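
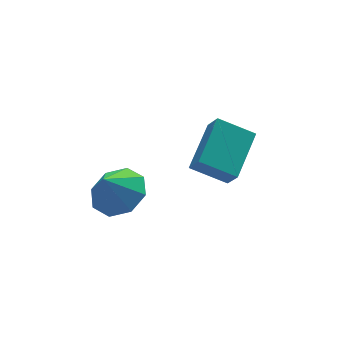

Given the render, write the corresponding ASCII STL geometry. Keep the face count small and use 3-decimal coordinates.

solid 
facet normal -0.680 -0.633 -0.370
outer loop
vertex 3.728 -2.524 -2.55
vertex 2.707 -1.782 -1.945
vertex 3.655 -1.989 -3.331
endloop
endfacet
facet normal 0.730 -0.531 -0.432
outer loop
vertex 4.933 -0.798 -2.635
vertex 3.728 -2.524 -2.55
vertex 3.655 -1.989 -3.331
endloop
endfacet
facet normal -0.680 -0.633 -0.371
outer loop
vertex 3.655 -1.989 -3.331
vertex 2.707 -1.782 -1.945
vertex 2.634 -1.246 -2.726
endloop
endfacet
facet normal -0.077 0.564 -0.822
outer loop
vertex 2.634 -1.246 -2.726
vertex 4.933 -0.798 -2.635
vertex 3.655 -1.989 -3.331
endloop
endfacet
facet normal 0.078 -0.564 0.822
outer loop
vertex 3.728 -2.524 -2.55
vertex 3.985 -0.591 -1.249
vertex 2.707 -1.782 -1.945
endloop
endfacet
facet normal 0.729 -0.530 -0.432
outer loop
vertex 5.006 -1.334 -1.854
vertex 3.728 -2.524 -2.55
vertex 4.933 -0.798 -2.635
endloop
endfacet
facet normal 0.077 -0.564 0.822
outer loop
vertex 5.006 -1.334 -1.854
vertex 3.985 -0.591 -1.249
vertex 3.728 -2.524 -2.55
endloop
endfacet
facet normal -0.729 0.530 0.432
outer loop
vertex 2.707 -1.782 -1.945
vertex 3.985 -0.591 -1.249
vertex 2.634 -1.246 -2.726
endloop
endfacet
facet normal -0.077 0.564 -0.822
outer loop
vertex 3.912 -0.056 -2.03
vertex 4.933 -0.798 -2.635
vertex 2.634 -1.246 -2.726
endloop
endfacet
facet normal -0.729 0.531 0.432
outer loop
vertex 2.634 -1.246 -2.726
vertex 3.985 -0.591 -1.249
vertex 3.912 -0.056 -2.03
endloop
endfacet
facet normal 0.680 0.633 0.371
outer loop
vertex 3.912 -0.056 -2.03
vertex 5.006 -1.334 -1.854
vertex 4.933 -0.798 -2.635
endloop
endfacet
facet normal 0.680 0.633 0.370
outer loop
vertex 3.985 -0.591 -1.249
vertex 5.006 -1.334 -1.854
vertex 3.912 -0.056 -2.03
endloop
endfacet
facet normal 0.473 0.096 -0.876
outer loop
vertex 1.137 0.249 -3.425
vertex 0.506 -0.422 -3.84
vertex 0.509 0.582 -3.728
endloop
endfacet
facet normal -0.020 0.652 0.758
outer loop
vertex 1.137 0.249 -3.425
vertex 0.509 0.582 -3.728
vertex -0.066 -0.538 -2.78
endloop
endfacet
facet normal 0.474 0.096 -0.875
outer loop
vertex 0.509 0.582 -3.728
vertex 0.506 -0.422 -3.84
vertex -0.121 0.327 -4.097
endloop
endfacet
facet normal -0.554 0.685 0.473
outer loop
vertex 0.509 0.582 -3.728
vertex -0.121 0.327 -4.097
vertex -0.066 -0.538 -2.78
endloop
endfacet
facet normal 0.474 0.096 -0.875
outer loop
vertex -0.121 0.327 -4.097
vertex 0.506 -0.422 -3.84
vertex -0.383 -0.367 -4.315
endloop
endfacet
facet normal -0.933 0.282 0.224
outer loop
vertex -0.121 0.327 -4.097
vertex -0.383 -0.367 -4.315
vertex -0.066 -0.538 -2.78
endloop
endfacet
facet normal 0.474 0.095 -0.876
outer loop
vertex -0.383 -0.367 -4.315
vertex 0.506 -0.422 -3.84
vertex -0.125 -1.093 -4.254
endloop
endfacet
facet normal -0.935 -0.319 0.157
outer loop
vertex -0.383 -0.367 -4.315
vertex -0.125 -1.093 -4.254
vertex -0.066 -0.538 -2.78
endloop
endfacet
facet normal 0.473 0.096 -0.876
outer loop
vertex -0.125 -1.093 -4.254
vertex 0.506 -0.422 -3.84
vertex 0.504 -1.426 -3.951
endloop
endfacet
facet normal -0.558 -0.769 0.312
outer loop
vertex -0.125 -1.093 -4.254
vertex 0.504 -1.426 -3.951
vertex -0.066 -0.538 -2.78
endloop
endfacet
facet normal 0.473 0.096 -0.876
outer loop
vertex 0.504 -1.426 -3.951
vertex 0.506 -0.422 -3.84
vertex 1.134 -1.171 -3.583
endloop
endfacet
facet normal -0.024 -0.802 0.597
outer loop
vertex 0.504 -1.426 -3.951
vertex 1.134 -1.171 -3.583
vertex -0.066 -0.538 -2.78
endloop
endfacet
facet normal 0.473 0.096 -0.876
outer loop
vertex 1.134 -1.171 -3.583
vertex 0.506 -0.422 -3.84
vertex 1.396 -0.477 -3.365
endloop
endfacet
facet normal 0.355 -0.399 0.845
outer loop
vertex 1.134 -1.171 -3.583
vertex 1.396 -0.477 -3.365
vertex -0.066 -0.538 -2.78
endloop
endfacet
facet normal 0.473 0.096 -0.876
outer loop
vertex 1.396 -0.477 -3.365
vertex 0.506 -0.422 -3.84
vertex 1.137 0.249 -3.425
endloop
endfacet
facet normal 0.357 0.203 0.912
outer loop
vertex 1.396 -0.477 -3.365
vertex 1.137 0.249 -3.425
vertex -0.066 -0.538 -2.78
endloop
endfacet

endsolid


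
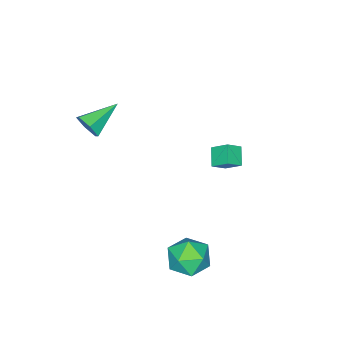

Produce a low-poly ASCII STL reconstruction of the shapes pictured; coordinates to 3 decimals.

solid 
facet normal 0.909 -0.203 -0.365
outer loop
vertex 4.147 -2.307 2.964
vertex 3.864 -2.718 2.488
vertex 3.959 -2.048 2.352
endloop
endfacet
facet normal -0.010 0.920 0.392
outer loop
vertex 4.147 -2.307 2.964
vertex 3.959 -2.048 2.352
vertex 2.356 -2.382 3.092
endloop
endfacet
facet normal 0.909 -0.203 -0.363
outer loop
vertex 3.959 -2.048 2.352
vertex 3.864 -2.718 2.488
vertex 3.677 -2.46 1.876
endloop
endfacet
facet normal -0.381 0.799 -0.465
outer loop
vertex 3.959 -2.048 2.352
vertex 3.677 -2.46 1.876
vertex 2.356 -2.382 3.092
endloop
endfacet
facet normal 0.910 -0.202 -0.363
outer loop
vertex 3.677 -2.46 1.876
vertex 3.864 -2.718 2.488
vertex 3.582 -3.13 2.011
endloop
endfacet
facet normal -0.678 -0.052 -0.733
outer loop
vertex 3.677 -2.46 1.876
vertex 3.582 -3.13 2.011
vertex 2.356 -2.382 3.092
endloop
endfacet
facet normal 0.910 -0.202 -0.363
outer loop
vertex 3.582 -3.13 2.011
vertex 3.864 -2.718 2.488
vertex 3.769 -3.388 2.623
endloop
endfacet
facet normal -0.605 -0.783 -0.145
outer loop
vertex 3.582 -3.13 2.011
vertex 3.769 -3.388 2.623
vertex 2.356 -2.382 3.092
endloop
endfacet
facet normal 0.909 -0.202 -0.365
outer loop
vertex 3.769 -3.388 2.623
vertex 3.864 -2.718 2.488
vertex 4.052 -2.976 3.099
endloop
endfacet
facet normal -0.235 -0.662 0.712
outer loop
vertex 3.769 -3.388 2.623
vertex 4.052 -2.976 3.099
vertex 2.356 -2.382 3.092
endloop
endfacet
facet normal 0.909 -0.203 -0.365
outer loop
vertex 4.052 -2.976 3.099
vertex 3.864 -2.718 2.488
vertex 4.147 -2.307 2.964
endloop
endfacet
facet normal 0.062 0.189 0.980
outer loop
vertex 4.052 -2.976 3.099
vertex 4.147 -2.307 2.964
vertex 2.356 -2.382 3.092
endloop
endfacet
facet normal -0.644 -0.533 0.549
outer loop
vertex -1.039 0.686 -0.399
vertex -1.651 0.952 -0.858
vertex -0.92 -0.078 -1.001
endloop
endfacet
facet normal 0.755 -0.329 0.567
outer loop
vertex -0.309 0.428 -1.522
vertex -1.039 0.686 -0.399
vertex -0.92 -0.078 -1.001
endloop
endfacet
facet normal -0.644 -0.533 0.549
outer loop
vertex -0.92 -0.078 -1.001
vertex -1.651 0.952 -0.858
vertex -1.532 0.188 -1.46
endloop
endfacet
facet normal 0.122 -0.780 -0.614
outer loop
vertex -1.532 0.188 -1.46
vertex -0.309 0.428 -1.522
vertex -0.92 -0.078 -1.001
endloop
endfacet
facet normal -0.122 0.780 0.614
outer loop
vertex -1.039 0.686 -0.399
vertex -1.04 1.458 -1.379
vertex -1.651 0.952 -0.858
endloop
endfacet
facet normal 0.755 -0.329 0.567
outer loop
vertex -0.428 1.192 -0.92
vertex -1.039 0.686 -0.399
vertex -0.309 0.428 -1.522
endloop
endfacet
facet normal -0.122 0.780 0.614
outer loop
vertex -0.428 1.192 -0.92
vertex -1.04 1.458 -1.379
vertex -1.039 0.686 -0.399
endloop
endfacet
facet normal -0.755 0.329 -0.567
outer loop
vertex -1.651 0.952 -0.858
vertex -1.04 1.458 -1.379
vertex -1.532 0.188 -1.46
endloop
endfacet
facet normal 0.122 -0.780 -0.614
outer loop
vertex -0.921 0.694 -1.981
vertex -0.309 0.428 -1.522
vertex -1.532 0.188 -1.46
endloop
endfacet
facet normal -0.755 0.329 -0.567
outer loop
vertex -1.532 0.188 -1.46
vertex -1.04 1.458 -1.379
vertex -0.921 0.694 -1.981
endloop
endfacet
facet normal 0.644 0.533 -0.549
outer loop
vertex -0.921 0.694 -1.981
vertex -0.428 1.192 -0.92
vertex -0.309 0.428 -1.522
endloop
endfacet
facet normal 0.644 0.533 -0.549
outer loop
vertex -1.04 1.458 -1.379
vertex -0.428 1.192 -0.92
vertex -0.921 0.694 -1.981
endloop
endfacet
facet normal -0.344 0.464 0.817
outer loop
vertex 4.0 3.395 -2.325
vertex 3.109 2.935 -2.439
vertex 3.835 2.501 -1.887
endloop
endfacet
facet normal 0.360 0.356 0.862
outer loop
vertex 4.0 3.395 -2.325
vertex 3.835 2.501 -1.887
vertex 4.72 2.688 -2.334
endloop
endfacet
facet normal 0.669 0.678 0.305
outer loop
vertex 4.0 3.395 -2.325
vertex 4.72 2.688 -2.334
vertex 4.542 3.237 -3.162
endloop
endfacet
facet normal 0.157 0.984 -0.084
outer loop
vertex 4.0 3.395 -2.325
vertex 4.542 3.237 -3.162
vertex 3.546 3.39 -3.227
endloop
endfacet
facet normal -0.470 0.852 0.232
outer loop
vertex 4.0 3.395 -2.325
vertex 3.546 3.39 -3.227
vertex 3.109 2.935 -2.439
endloop
endfacet
facet normal 0.480 -0.345 0.806
outer loop
vertex 4.72 2.688 -2.334
vertex 3.835 2.501 -1.887
vertex 4.274 1.79 -2.453
endloop
endfacet
facet normal -0.659 -0.171 0.733
outer loop
vertex 3.835 2.501 -1.887
vertex 3.109 2.935 -2.439
vertex 3.278 1.943 -2.518
endloop
endfacet
facet normal -0.863 0.457 -0.215
outer loop
vertex 3.109 2.935 -2.439
vertex 3.546 3.39 -3.227
vertex 3.1 2.492 -3.346
endloop
endfacet
facet normal 0.150 0.671 -0.726
outer loop
vertex 3.546 3.39 -3.227
vertex 4.542 3.237 -3.162
vertex 3.985 2.679 -3.793
endloop
endfacet
facet normal 0.980 0.175 -0.095
outer loop
vertex 4.542 3.237 -3.162
vertex 4.72 2.688 -2.334
vertex 4.711 2.245 -3.241
endloop
endfacet
facet normal -0.157 -0.984 0.084
outer loop
vertex 3.82 1.785 -3.355
vertex 4.274 1.79 -2.453
vertex 3.278 1.943 -2.518
endloop
endfacet
facet normal -0.669 -0.678 -0.305
outer loop
vertex 3.82 1.785 -3.355
vertex 3.278 1.943 -2.518
vertex 3.1 2.492 -3.346
endloop
endfacet
facet normal -0.360 -0.356 -0.862
outer loop
vertex 3.82 1.785 -3.355
vertex 3.1 2.492 -3.346
vertex 3.985 2.679 -3.793
endloop
endfacet
facet normal 0.344 -0.464 -0.817
outer loop
vertex 3.82 1.785 -3.355
vertex 3.985 2.679 -3.793
vertex 4.711 2.245 -3.241
endloop
endfacet
facet normal 0.470 -0.852 -0.232
outer loop
vertex 3.82 1.785 -3.355
vertex 4.711 2.245 -3.241
vertex 4.274 1.79 -2.453
endloop
endfacet
facet normal -0.150 -0.671 0.726
outer loop
vertex 3.278 1.943 -2.518
vertex 4.274 1.79 -2.453
vertex 3.835 2.501 -1.887
endloop
endfacet
facet normal -0.980 -0.175 0.095
outer loop
vertex 3.1 2.492 -3.346
vertex 3.278 1.943 -2.518
vertex 3.109 2.935 -2.439
endloop
endfacet
facet normal -0.480 0.345 -0.806
outer loop
vertex 3.985 2.679 -3.793
vertex 3.1 2.492 -3.346
vertex 3.546 3.39 -3.227
endloop
endfacet
facet normal 0.659 0.171 -0.733
outer loop
vertex 4.711 2.245 -3.241
vertex 3.985 2.679 -3.793
vertex 4.542 3.237 -3.162
endloop
endfacet
facet normal 0.863 -0.457 0.215
outer loop
vertex 4.274 1.79 -2.453
vertex 4.711 2.245 -3.241
vertex 4.72 2.688 -2.334
endloop
endfacet

endsolid


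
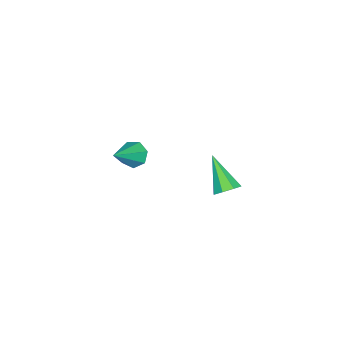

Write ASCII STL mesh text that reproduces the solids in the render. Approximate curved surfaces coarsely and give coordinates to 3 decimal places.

solid 
facet normal 0.426 0.596 -0.680
outer loop
vertex 3.329 4.284 -0.693
vertex 2.838 4.262 -1.02
vertex 3.036 4.612 -0.589
endloop
endfacet
facet normal 0.468 0.141 0.873
outer loop
vertex 3.329 4.284 -0.693
vertex 3.036 4.612 -0.589
vertex 2.122 3.258 0.12
endloop
endfacet
facet normal 0.424 0.598 -0.680
outer loop
vertex 3.036 4.612 -0.589
vertex 2.838 4.262 -1.02
vertex 2.627 4.734 -0.737
endloop
endfacet
facet normal -0.143 0.533 0.834
outer loop
vertex 3.036 4.612 -0.589
vertex 2.627 4.734 -0.737
vertex 2.122 3.258 0.12
endloop
endfacet
facet normal 0.428 0.598 -0.678
outer loop
vertex 2.627 4.734 -0.737
vertex 2.838 4.262 -1.02
vertex 2.343 4.58 -1.052
endloop
endfacet
facet normal -0.749 0.505 0.428
outer loop
vertex 2.627 4.734 -0.737
vertex 2.343 4.58 -1.052
vertex 2.122 3.258 0.12
endloop
endfacet
facet normal 0.427 0.596 -0.680
outer loop
vertex 2.343 4.58 -1.052
vertex 2.838 4.262 -1.02
vertex 2.348 4.239 -1.348
endloop
endfacet
facet normal -0.992 0.075 -0.103
outer loop
vertex 2.343 4.58 -1.052
vertex 2.348 4.239 -1.348
vertex 2.122 3.258 0.12
endloop
endfacet
facet normal 0.427 0.597 -0.679
outer loop
vertex 2.348 4.239 -1.348
vertex 2.838 4.262 -1.02
vertex 2.641 3.911 -1.452
endloop
endfacet
facet normal -0.731 -0.510 -0.453
outer loop
vertex 2.348 4.239 -1.348
vertex 2.641 3.911 -1.452
vertex 2.122 3.258 0.12
endloop
endfacet
facet normal 0.424 0.598 -0.680
outer loop
vertex 2.641 3.911 -1.452
vertex 2.838 4.262 -1.02
vertex 3.05 3.789 -1.304
endloop
endfacet
facet normal -0.119 -0.902 -0.414
outer loop
vertex 2.641 3.911 -1.452
vertex 3.05 3.789 -1.304
vertex 2.122 3.258 0.12
endloop
endfacet
facet normal 0.427 0.598 -0.678
outer loop
vertex 3.05 3.789 -1.304
vertex 2.838 4.262 -1.02
vertex 3.334 3.943 -0.989
endloop
endfacet
facet normal 0.485 -0.874 -0.010
outer loop
vertex 3.05 3.789 -1.304
vertex 3.334 3.943 -0.989
vertex 2.122 3.258 0.12
endloop
endfacet
facet normal 0.426 0.597 -0.680
outer loop
vertex 3.334 3.943 -0.989
vertex 2.838 4.262 -1.02
vertex 3.329 4.284 -0.693
endloop
endfacet
facet normal 0.729 -0.443 0.523
outer loop
vertex 3.334 3.943 -0.989
vertex 3.329 4.284 -0.693
vertex 2.122 3.258 0.12
endloop
endfacet
facet normal -0.807 0.086 -0.584
outer loop
vertex 0.584 -1.51 -3.631
vertex 0.288 -1.144 -3.168
vertex 0.671 -0.946 -3.668
endloop
endfacet
facet normal 0.801 -0.161 -0.577
outer loop
vertex 0.584 -1.51 -3.631
vertex 0.671 -0.946 -3.668
vertex 1.692 -1.296 -2.152
endloop
endfacet
facet normal -0.807 0.087 -0.584
outer loop
vertex 0.671 -0.946 -3.668
vertex 0.288 -1.144 -3.168
vertex 0.47 -0.53 -3.328
endloop
endfacet
facet normal 0.711 0.618 -0.336
outer loop
vertex 0.671 -0.946 -3.668
vertex 0.47 -0.53 -3.328
vertex 1.692 -1.296 -2.152
endloop
endfacet
facet normal -0.807 0.087 -0.584
outer loop
vertex 0.47 -0.53 -3.328
vertex 0.288 -1.144 -3.168
vertex 0.132 -0.578 -2.868
endloop
endfacet
facet normal 0.281 0.911 0.302
outer loop
vertex 0.47 -0.53 -3.328
vertex 0.132 -0.578 -2.868
vertex 1.692 -1.296 -2.152
endloop
endfacet
facet normal -0.806 0.088 -0.585
outer loop
vertex 0.132 -0.578 -2.868
vertex 0.288 -1.144 -3.168
vertex -0.089 -1.052 -2.635
endloop
endfacet
facet normal -0.163 0.496 0.853
outer loop
vertex 0.132 -0.578 -2.868
vertex -0.089 -1.052 -2.635
vertex 1.692 -1.296 -2.152
endloop
endfacet
facet normal -0.806 0.086 -0.585
outer loop
vertex -0.089 -1.052 -2.635
vertex 0.288 -1.144 -3.168
vertex -0.025 -1.596 -2.803
endloop
endfacet
facet normal -0.288 -0.313 0.905
outer loop
vertex -0.089 -1.052 -2.635
vertex -0.025 -1.596 -2.803
vertex 1.692 -1.296 -2.152
endloop
endfacet
facet normal -0.807 0.087 -0.584
outer loop
vertex -0.025 -1.596 -2.803
vertex 0.288 -1.144 -3.168
vertex 0.274 -1.8 -3.246
endloop
endfacet
facet normal 0.000 -0.908 0.418
outer loop
vertex -0.025 -1.596 -2.803
vertex 0.274 -1.8 -3.246
vertex 1.692 -1.296 -2.152
endloop
endfacet
facet normal -0.807 0.087 -0.584
outer loop
vertex 0.274 -1.8 -3.246
vertex 0.288 -1.144 -3.168
vertex 0.584 -1.51 -3.631
endloop
endfacet
facet normal 0.485 -0.840 -0.242
outer loop
vertex 0.274 -1.8 -3.246
vertex 0.584 -1.51 -3.631
vertex 1.692 -1.296 -2.152
endloop
endfacet

endsolid


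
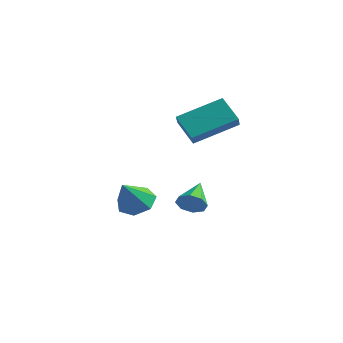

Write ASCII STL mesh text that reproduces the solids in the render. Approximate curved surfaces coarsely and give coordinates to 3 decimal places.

solid 
facet normal 0.409 -0.785 -0.465
outer loop
vertex 3.367 3.119 -1.243
vertex 2.832 3.078 -1.644
vertex 3.42 3.399 -1.669
endloop
endfacet
facet normal 0.679 0.572 0.460
outer loop
vertex 3.367 3.119 -1.243
vertex 3.42 3.399 -1.669
vertex 2.228 4.242 -0.956
endloop
endfacet
facet normal 0.409 -0.785 -0.465
outer loop
vertex 3.42 3.399 -1.669
vertex 2.832 3.078 -1.644
vertex 3.128 3.491 -2.081
endloop
endfacet
facet normal 0.501 0.849 -0.166
outer loop
vertex 3.42 3.399 -1.669
vertex 3.128 3.491 -2.081
vertex 2.228 4.242 -0.956
endloop
endfacet
facet normal 0.409 -0.785 -0.465
outer loop
vertex 3.128 3.491 -2.081
vertex 2.832 3.078 -1.644
vertex 2.663 3.341 -2.237
endloop
endfacet
facet normal -0.063 0.806 -0.588
outer loop
vertex 3.128 3.491 -2.081
vertex 2.663 3.341 -2.237
vertex 2.228 4.242 -0.956
endloop
endfacet
facet normal 0.407 -0.786 -0.465
outer loop
vertex 2.663 3.341 -2.237
vertex 2.832 3.078 -1.644
vertex 2.297 3.038 -2.045
endloop
endfacet
facet normal -0.682 0.469 -0.561
outer loop
vertex 2.663 3.341 -2.237
vertex 2.297 3.038 -2.045
vertex 2.228 4.242 -0.956
endloop
endfacet
facet normal 0.407 -0.786 -0.465
outer loop
vertex 2.297 3.038 -2.045
vertex 2.832 3.078 -1.644
vertex 2.244 2.758 -1.618
endloop
endfacet
facet normal -0.994 0.034 -0.101
outer loop
vertex 2.297 3.038 -2.045
vertex 2.244 2.758 -1.618
vertex 2.228 4.242 -0.956
endloop
endfacet
facet normal 0.407 -0.786 -0.465
outer loop
vertex 2.244 2.758 -1.618
vertex 2.832 3.078 -1.644
vertex 2.536 2.666 -1.207
endloop
endfacet
facet normal -0.816 -0.243 0.525
outer loop
vertex 2.244 2.758 -1.618
vertex 2.536 2.666 -1.207
vertex 2.228 4.242 -0.956
endloop
endfacet
facet normal 0.409 -0.786 -0.464
outer loop
vertex 2.536 2.666 -1.207
vertex 2.832 3.078 -1.644
vertex 3.001 2.816 -1.051
endloop
endfacet
facet normal -0.253 -0.200 0.947
outer loop
vertex 2.536 2.666 -1.207
vertex 3.001 2.816 -1.051
vertex 2.228 4.242 -0.956
endloop
endfacet
facet normal 0.408 -0.787 -0.464
outer loop
vertex 3.001 2.816 -1.051
vertex 2.832 3.078 -1.644
vertex 3.367 3.119 -1.243
endloop
endfacet
facet normal 0.368 0.138 0.920
outer loop
vertex 3.001 2.816 -1.051
vertex 3.367 3.119 -1.243
vertex 2.228 4.242 -0.956
endloop
endfacet
facet normal -0.131 0.621 -0.773
outer loop
vertex 3.683 -0.969 -0.894
vertex 3.291 -0.442 -0.404
vertex 4.092 -0.483 -0.573
endloop
endfacet
facet normal 0.783 -0.619 -0.061
outer loop
vertex 3.683 -0.969 -0.894
vertex 4.092 -0.483 -0.573
vertex 3.489 -1.378 0.764
endloop
endfacet
facet normal -0.131 0.620 -0.773
outer loop
vertex 4.092 -0.483 -0.573
vertex 3.291 -0.442 -0.404
vertex 3.897 0.034 -0.125
endloop
endfacet
facet normal 0.914 -0.008 0.407
outer loop
vertex 4.092 -0.483 -0.573
vertex 3.897 0.034 -0.125
vertex 3.489 -1.378 0.764
endloop
endfacet
facet normal -0.131 0.620 -0.773
outer loop
vertex 3.897 0.034 -0.125
vertex 3.291 -0.442 -0.404
vertex 3.246 0.193 0.113
endloop
endfacet
facet normal 0.399 0.403 0.823
outer loop
vertex 3.897 0.034 -0.125
vertex 3.246 0.193 0.113
vertex 3.489 -1.378 0.764
endloop
endfacet
facet normal -0.131 0.620 -0.773
outer loop
vertex 3.246 0.193 0.113
vertex 3.291 -0.442 -0.404
vertex 2.628 -0.126 -0.038
endloop
endfacet
facet normal -0.372 0.306 0.876
outer loop
vertex 3.246 0.193 0.113
vertex 2.628 -0.126 -0.038
vertex 3.489 -1.378 0.764
endloop
endfacet
facet normal -0.131 0.620 -0.773
outer loop
vertex 2.628 -0.126 -0.038
vertex 3.291 -0.442 -0.404
vertex 2.51 -0.683 -0.465
endloop
endfacet
facet normal -0.820 -0.228 0.524
outer loop
vertex 2.628 -0.126 -0.038
vertex 2.51 -0.683 -0.465
vertex 3.489 -1.378 0.764
endloop
endfacet
facet normal -0.131 0.619 -0.774
outer loop
vertex 2.51 -0.683 -0.465
vertex 3.291 -0.442 -0.404
vertex 2.979 -1.059 -0.845
endloop
endfacet
facet normal -0.608 -0.793 0.035
outer loop
vertex 2.51 -0.683 -0.465
vertex 2.979 -1.059 -0.845
vertex 3.489 -1.378 0.764
endloop
endfacet
facet normal -0.133 0.620 -0.773
outer loop
vertex 2.979 -1.059 -0.845
vertex 3.291 -0.442 -0.404
vertex 3.683 -0.969 -0.894
endloop
endfacet
facet normal 0.108 -0.968 -0.226
outer loop
vertex 2.979 -1.059 -0.845
vertex 3.683 -0.969 -0.894
vertex 3.489 -1.378 0.764
endloop
endfacet
facet normal -0.731 0.083 0.677
outer loop
vertex 3.012 2.008 3.37
vertex 3.984 3.612 4.221
vertex 2.593 2.536 2.853
endloop
endfacet
facet normal -0.472 -0.779 -0.413
outer loop
vertex 3.536 2.428 1.979
vertex 3.012 2.008 3.37
vertex 2.593 2.536 2.853
endloop
endfacet
facet normal -0.731 0.084 0.677
outer loop
vertex 2.593 2.536 2.853
vertex 3.984 3.612 4.221
vertex 3.565 4.14 3.703
endloop
endfacet
facet normal -0.493 0.621 -0.609
outer loop
vertex 3.565 4.14 3.703
vertex 3.536 2.428 1.979
vertex 2.593 2.536 2.853
endloop
endfacet
facet normal 0.493 -0.622 0.609
outer loop
vertex 3.012 2.008 3.37
vertex 4.927 3.504 3.347
vertex 3.984 3.612 4.221
endloop
endfacet
facet normal -0.471 -0.779 -0.413
outer loop
vertex 3.955 1.9 2.497
vertex 3.012 2.008 3.37
vertex 3.536 2.428 1.979
endloop
endfacet
facet normal 0.493 -0.621 0.609
outer loop
vertex 3.955 1.9 2.497
vertex 4.927 3.504 3.347
vertex 3.012 2.008 3.37
endloop
endfacet
facet normal 0.472 0.779 0.413
outer loop
vertex 3.984 3.612 4.221
vertex 4.927 3.504 3.347
vertex 3.565 4.14 3.703
endloop
endfacet
facet normal -0.493 0.622 -0.609
outer loop
vertex 4.508 4.032 2.83
vertex 3.536 2.428 1.979
vertex 3.565 4.14 3.703
endloop
endfacet
facet normal 0.472 0.779 0.413
outer loop
vertex 3.565 4.14 3.703
vertex 4.927 3.504 3.347
vertex 4.508 4.032 2.83
endloop
endfacet
facet normal 0.731 -0.084 -0.677
outer loop
vertex 4.508 4.032 2.83
vertex 3.955 1.9 2.497
vertex 3.536 2.428 1.979
endloop
endfacet
facet normal 0.731 -0.084 -0.678
outer loop
vertex 4.927 3.504 3.347
vertex 3.955 1.9 2.497
vertex 4.508 4.032 2.83
endloop
endfacet

endsolid


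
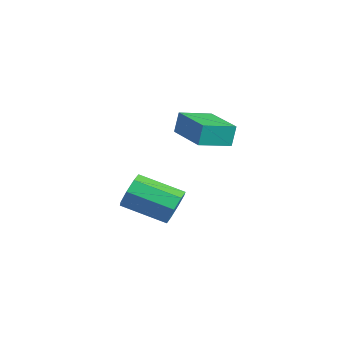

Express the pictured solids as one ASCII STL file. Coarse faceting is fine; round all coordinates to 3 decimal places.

solid 
facet normal 0.593 0.719 -0.363
outer loop
vertex 2.309 -1.65 -0.616
vertex 1.901 -1.661 -1.304
vertex 1.837 -1.26 -0.615
endloop
endfacet
facet normal 0.233 0.280 0.931
outer loop
vertex 2.309 -1.65 -0.616
vertex 1.837 -1.26 -0.615
vertex 1.188 -3.007 0.072
endloop
endfacet
facet normal 0.233 0.280 0.931
outer loop
vertex 1.188 -3.007 0.072
vertex 1.837 -1.26 -0.615
vertex 0.716 -2.617 0.073
endloop
endfacet
facet normal -0.593 -0.718 0.365
outer loop
vertex 1.188 -3.007 0.072
vertex 0.716 -2.617 0.073
vertex 0.779 -3.019 -0.616
endloop
endfacet
facet normal 0.594 0.718 -0.363
outer loop
vertex 1.837 -1.26 -0.615
vertex 1.901 -1.661 -1.304
vertex 1.403 -1.105 -1.018
endloop
endfacet
facet normal -0.381 0.649 0.659
outer loop
vertex 1.837 -1.26 -0.615
vertex 1.403 -1.105 -1.018
vertex 0.716 -2.617 0.073
endloop
endfacet
facet normal -0.380 0.649 0.660
outer loop
vertex 0.716 -2.617 0.073
vertex 1.403 -1.105 -1.018
vertex 0.281 -2.462 -0.33
endloop
endfacet
facet normal -0.593 -0.718 0.364
outer loop
vertex 0.716 -2.617 0.073
vertex 0.281 -2.462 -0.33
vertex 0.779 -3.019 -0.616
endloop
endfacet
facet normal 0.593 0.718 -0.364
outer loop
vertex 1.403 -1.105 -1.018
vertex 1.901 -1.661 -1.304
vertex 1.26 -1.276 -1.588
endloop
endfacet
facet normal -0.770 0.638 0.002
outer loop
vertex 1.403 -1.105 -1.018
vertex 1.26 -1.276 -1.588
vertex 0.281 -2.462 -0.33
endloop
endfacet
facet normal -0.771 0.637 0.001
outer loop
vertex 0.281 -2.462 -0.33
vertex 1.26 -1.276 -1.588
vertex 0.139 -2.633 -0.9
endloop
endfacet
facet normal -0.594 -0.718 0.363
outer loop
vertex 0.281 -2.462 -0.33
vertex 0.139 -2.633 -0.9
vertex 0.779 -3.019 -0.616
endloop
endfacet
facet normal 0.593 0.718 -0.365
outer loop
vertex 1.26 -1.276 -1.588
vertex 1.901 -1.661 -1.304
vertex 1.492 -1.673 -1.992
endloop
endfacet
facet normal -0.710 0.254 -0.657
outer loop
vertex 1.26 -1.276 -1.588
vertex 1.492 -1.673 -1.992
vertex 0.139 -2.633 -0.9
endloop
endfacet
facet normal -0.710 0.254 -0.657
outer loop
vertex 0.139 -2.633 -0.9
vertex 1.492 -1.673 -1.992
vertex 0.371 -3.03 -1.304
endloop
endfacet
facet normal -0.594 -0.717 0.364
outer loop
vertex 0.139 -2.633 -0.9
vertex 0.371 -3.03 -1.304
vertex 0.779 -3.019 -0.616
endloop
endfacet
facet normal 0.593 0.718 -0.365
outer loop
vertex 1.492 -1.673 -1.992
vertex 1.901 -1.661 -1.304
vertex 1.964 -2.063 -1.993
endloop
endfacet
facet normal -0.233 -0.280 -0.931
outer loop
vertex 1.492 -1.673 -1.992
vertex 1.964 -2.063 -1.993
vertex 0.371 -3.03 -1.304
endloop
endfacet
facet normal -0.233 -0.280 -0.931
outer loop
vertex 0.371 -3.03 -1.304
vertex 1.964 -2.063 -1.993
vertex 0.843 -3.42 -1.305
endloop
endfacet
facet normal -0.593 -0.719 0.363
outer loop
vertex 0.371 -3.03 -1.304
vertex 0.843 -3.42 -1.305
vertex 0.779 -3.019 -0.616
endloop
endfacet
facet normal 0.593 0.718 -0.364
outer loop
vertex 1.964 -2.063 -1.993
vertex 1.901 -1.661 -1.304
vertex 2.399 -2.218 -1.59
endloop
endfacet
facet normal 0.380 -0.648 -0.660
outer loop
vertex 1.964 -2.063 -1.993
vertex 2.399 -2.218 -1.59
vertex 0.843 -3.42 -1.305
endloop
endfacet
facet normal 0.380 -0.649 -0.659
outer loop
vertex 0.843 -3.42 -1.305
vertex 2.399 -2.218 -1.59
vertex 1.277 -3.575 -0.902
endloop
endfacet
facet normal -0.594 -0.718 0.363
outer loop
vertex 0.843 -3.42 -1.305
vertex 1.277 -3.575 -0.902
vertex 0.779 -3.019 -0.616
endloop
endfacet
facet normal 0.594 0.718 -0.363
outer loop
vertex 2.399 -2.218 -1.59
vertex 1.901 -1.661 -1.304
vertex 2.541 -2.047 -1.02
endloop
endfacet
facet normal 0.771 -0.637 -0.001
outer loop
vertex 2.399 -2.218 -1.59
vertex 2.541 -2.047 -1.02
vertex 1.277 -3.575 -0.902
endloop
endfacet
facet normal 0.770 -0.637 -0.002
outer loop
vertex 1.277 -3.575 -0.902
vertex 2.541 -2.047 -1.02
vertex 1.42 -3.404 -0.332
endloop
endfacet
facet normal -0.593 -0.718 0.364
outer loop
vertex 1.277 -3.575 -0.902
vertex 1.42 -3.404 -0.332
vertex 0.779 -3.019 -0.616
endloop
endfacet
facet normal 0.594 0.717 -0.364
outer loop
vertex 2.541 -2.047 -1.02
vertex 1.901 -1.661 -1.304
vertex 2.309 -1.65 -0.616
endloop
endfacet
facet normal 0.710 -0.254 0.657
outer loop
vertex 2.541 -2.047 -1.02
vertex 2.309 -1.65 -0.616
vertex 1.42 -3.404 -0.332
endloop
endfacet
facet normal 0.710 -0.254 0.657
outer loop
vertex 1.42 -3.404 -0.332
vertex 2.309 -1.65 -0.616
vertex 1.188 -3.007 0.072
endloop
endfacet
facet normal -0.593 -0.718 0.365
outer loop
vertex 1.42 -3.404 -0.332
vertex 1.188 -3.007 0.072
vertex 0.779 -3.019 -0.616
endloop
endfacet
facet normal -0.998 -0.029 -0.052
outer loop
vertex -3.735 1.084 0.766
vertex -3.759 2.525 0.429
vertex -3.677 0.855 -0.216
endloop
endfacet
facet normal 0.017 -0.974 0.228
outer loop
vertex -1.621 0.915 -0.109
vertex -3.735 1.084 0.766
vertex -3.677 0.855 -0.216
endloop
endfacet
facet normal -0.998 -0.029 -0.052
outer loop
vertex -3.677 0.855 -0.216
vertex -3.759 2.525 0.429
vertex -3.701 2.296 -0.553
endloop
endfacet
facet normal 0.057 -0.226 -0.972
outer loop
vertex -3.701 2.296 -0.553
vertex -1.621 0.915 -0.109
vertex -3.677 0.855 -0.216
endloop
endfacet
facet normal -0.057 0.226 0.972
outer loop
vertex -3.735 1.084 0.766
vertex -1.703 2.585 0.536
vertex -3.759 2.525 0.429
endloop
endfacet
facet normal 0.017 -0.974 0.228
outer loop
vertex -1.679 1.144 0.873
vertex -3.735 1.084 0.766
vertex -1.621 0.915 -0.109
endloop
endfacet
facet normal -0.057 0.226 0.972
outer loop
vertex -1.679 1.144 0.873
vertex -1.703 2.585 0.536
vertex -3.735 1.084 0.766
endloop
endfacet
facet normal -0.017 0.974 -0.228
outer loop
vertex -3.759 2.525 0.429
vertex -1.703 2.585 0.536
vertex -3.701 2.296 -0.553
endloop
endfacet
facet normal 0.057 -0.226 -0.972
outer loop
vertex -1.645 2.356 -0.446
vertex -1.621 0.915 -0.109
vertex -3.701 2.296 -0.553
endloop
endfacet
facet normal -0.017 0.974 -0.228
outer loop
vertex -3.701 2.296 -0.553
vertex -1.703 2.585 0.536
vertex -1.645 2.356 -0.446
endloop
endfacet
facet normal 0.998 0.029 0.052
outer loop
vertex -1.645 2.356 -0.446
vertex -1.679 1.144 0.873
vertex -1.621 0.915 -0.109
endloop
endfacet
facet normal 0.998 0.029 0.052
outer loop
vertex -1.703 2.585 0.536
vertex -1.679 1.144 0.873
vertex -1.645 2.356 -0.446
endloop
endfacet

endsolid


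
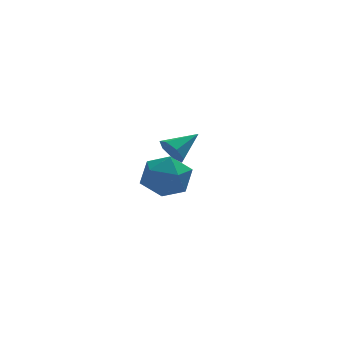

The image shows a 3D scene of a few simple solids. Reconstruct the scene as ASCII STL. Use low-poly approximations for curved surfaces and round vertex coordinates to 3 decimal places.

solid 
facet normal -0.855 -0.518 -0.032
outer loop
vertex 2.642 3.993 -0.319
vertex 3.139 3.177 -0.38
vertex 2.895 3.526 0.477
endloop
endfacet
facet normal -0.935 0.081 0.345
outer loop
vertex 2.642 3.993 -0.319
vertex 2.895 3.526 0.477
vertex 2.964 4.479 0.44
endloop
endfacet
facet normal -0.770 0.633 -0.079
outer loop
vertex 2.642 3.993 -0.319
vertex 2.964 4.479 0.44
vertex 3.252 4.72 -0.441
endloop
endfacet
facet normal -0.588 0.373 -0.718
outer loop
vertex 2.642 3.993 -0.319
vertex 3.252 4.72 -0.441
vertex 3.36 3.916 -0.947
endloop
endfacet
facet normal -0.640 -0.338 -0.690
outer loop
vertex 2.642 3.993 -0.319
vertex 3.36 3.916 -0.947
vertex 3.139 3.177 -0.38
endloop
endfacet
facet normal -0.466 0.068 0.882
outer loop
vertex 2.964 4.479 0.44
vertex 2.895 3.526 0.477
vertex 3.66 3.964 0.847
endloop
endfacet
facet normal -0.336 -0.902 0.272
outer loop
vertex 2.895 3.526 0.477
vertex 3.139 3.177 -0.38
vertex 3.768 3.16 0.341
endloop
endfacet
facet normal 0.011 -0.611 -0.792
outer loop
vertex 3.139 3.177 -0.38
vertex 3.36 3.916 -0.947
vertex 4.056 3.401 -0.54
endloop
endfacet
facet normal 0.096 0.539 -0.837
outer loop
vertex 3.36 3.916 -0.947
vertex 3.252 4.72 -0.441
vertex 4.125 4.354 -0.577
endloop
endfacet
facet normal -0.200 0.960 0.197
outer loop
vertex 3.252 4.72 -0.441
vertex 2.964 4.479 0.44
vertex 3.881 4.703 0.28
endloop
endfacet
facet normal 0.588 -0.373 0.718
outer loop
vertex 4.378 3.887 0.219
vertex 3.66 3.964 0.847
vertex 3.768 3.16 0.341
endloop
endfacet
facet normal 0.770 -0.633 0.079
outer loop
vertex 4.378 3.887 0.219
vertex 3.768 3.16 0.341
vertex 4.056 3.401 -0.54
endloop
endfacet
facet normal 0.935 -0.081 -0.345
outer loop
vertex 4.378 3.887 0.219
vertex 4.056 3.401 -0.54
vertex 4.125 4.354 -0.577
endloop
endfacet
facet normal 0.855 0.518 0.032
outer loop
vertex 4.378 3.887 0.219
vertex 4.125 4.354 -0.577
vertex 3.881 4.703 0.28
endloop
endfacet
facet normal 0.640 0.338 0.690
outer loop
vertex 4.378 3.887 0.219
vertex 3.881 4.703 0.28
vertex 3.66 3.964 0.847
endloop
endfacet
facet normal -0.096 -0.539 0.837
outer loop
vertex 3.768 3.16 0.341
vertex 3.66 3.964 0.847
vertex 2.895 3.526 0.477
endloop
endfacet
facet normal 0.200 -0.960 -0.197
outer loop
vertex 4.056 3.401 -0.54
vertex 3.768 3.16 0.341
vertex 3.139 3.177 -0.38
endloop
endfacet
facet normal 0.466 -0.068 -0.882
outer loop
vertex 4.125 4.354 -0.577
vertex 4.056 3.401 -0.54
vertex 3.36 3.916 -0.947
endloop
endfacet
facet normal 0.336 0.902 -0.272
outer loop
vertex 3.881 4.703 0.28
vertex 4.125 4.354 -0.577
vertex 3.252 4.72 -0.441
endloop
endfacet
facet normal -0.011 0.611 0.792
outer loop
vertex 3.66 3.964 0.847
vertex 3.881 4.703 0.28
vertex 2.964 4.479 0.44
endloop
endfacet
facet normal -0.809 -0.371 -0.457
outer loop
vertex 3.289 -0.18 2.45
vertex 2.995 -0.104 2.909
vertex 3.073 0.243 2.489
endloop
endfacet
facet normal 0.674 0.401 -0.620
outer loop
vertex 3.289 -0.18 2.45
vertex 3.073 0.243 2.489
vertex 3.885 0.304 3.411
endloop
endfacet
facet normal -0.809 -0.371 -0.456
outer loop
vertex 3.073 0.243 2.489
vertex 2.995 -0.104 2.909
vertex 2.798 0.406 2.844
endloop
endfacet
facet normal 0.223 0.940 -0.259
outer loop
vertex 3.073 0.243 2.489
vertex 2.798 0.406 2.844
vertex 3.885 0.304 3.411
endloop
endfacet
facet normal -0.810 -0.371 -0.455
outer loop
vertex 2.798 0.406 2.844
vertex 2.995 -0.104 2.909
vertex 2.672 0.185 3.248
endloop
endfacet
facet normal -0.146 0.886 0.439
outer loop
vertex 2.798 0.406 2.844
vertex 2.672 0.185 3.248
vertex 3.885 0.304 3.411
endloop
endfacet
facet normal -0.810 -0.370 -0.456
outer loop
vertex 2.672 0.185 3.248
vertex 2.995 -0.104 2.909
vertex 2.789 -0.253 3.396
endloop
endfacet
facet normal -0.155 0.279 0.948
outer loop
vertex 2.672 0.185 3.248
vertex 2.789 -0.253 3.396
vertex 3.885 0.304 3.411
endloop
endfacet
facet normal -0.809 -0.371 -0.456
outer loop
vertex 2.789 -0.253 3.396
vertex 2.995 -0.104 2.909
vertex 3.061 -0.579 3.178
endloop
endfacet
facet normal 0.202 -0.422 0.884
outer loop
vertex 2.789 -0.253 3.396
vertex 3.061 -0.579 3.178
vertex 3.885 0.304 3.411
endloop
endfacet
facet normal -0.809 -0.371 -0.456
outer loop
vertex 3.061 -0.579 3.178
vertex 2.995 -0.104 2.909
vertex 3.283 -0.546 2.757
endloop
endfacet
facet normal 0.659 -0.692 0.293
outer loop
vertex 3.061 -0.579 3.178
vertex 3.283 -0.546 2.757
vertex 3.885 0.304 3.411
endloop
endfacet
facet normal -0.809 -0.370 -0.457
outer loop
vertex 3.283 -0.546 2.757
vertex 2.995 -0.104 2.909
vertex 3.289 -0.18 2.45
endloop
endfacet
facet normal 0.868 -0.327 -0.373
outer loop
vertex 3.283 -0.546 2.757
vertex 3.289 -0.18 2.45
vertex 3.885 0.304 3.411
endloop
endfacet

endsolid


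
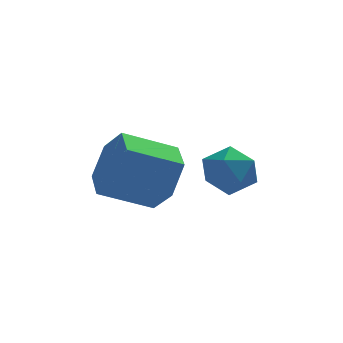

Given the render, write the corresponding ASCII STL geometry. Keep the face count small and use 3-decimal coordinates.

solid 
facet normal -0.992 -0.039 -0.124
outer loop
vertex 3.248 3.058 2.808
vertex 3.238 2.393 3.097
vertex 3.162 2.975 3.523
endloop
endfacet
facet normal -0.774 0.633 -0.020
outer loop
vertex 3.248 3.058 2.808
vertex 3.162 2.975 3.523
vertex 3.596 3.498 3.268
endloop
endfacet
facet normal -0.302 0.793 -0.530
outer loop
vertex 3.248 3.058 2.808
vertex 3.596 3.498 3.268
vertex 3.94 3.239 2.684
endloop
endfacet
facet normal -0.228 0.221 -0.948
outer loop
vertex 3.248 3.058 2.808
vertex 3.94 3.239 2.684
vertex 3.719 2.556 2.578
endloop
endfacet
facet normal -0.653 -0.293 -0.698
outer loop
vertex 3.248 3.058 2.808
vertex 3.719 2.556 2.578
vertex 3.238 2.393 3.097
endloop
endfacet
facet normal -0.438 0.661 0.610
outer loop
vertex 3.596 3.498 3.268
vertex 3.162 2.975 3.523
vertex 3.801 3.104 3.842
endloop
endfacet
facet normal -0.790 -0.426 0.441
outer loop
vertex 3.162 2.975 3.523
vertex 3.238 2.393 3.097
vertex 3.58 2.421 3.736
endloop
endfacet
facet normal -0.243 -0.838 -0.488
outer loop
vertex 3.238 2.393 3.097
vertex 3.719 2.556 2.578
vertex 3.924 2.162 3.152
endloop
endfacet
facet normal 0.448 -0.006 -0.894
outer loop
vertex 3.719 2.556 2.578
vertex 3.94 3.239 2.684
vertex 4.358 2.685 2.897
endloop
endfacet
facet normal 0.327 0.920 -0.215
outer loop
vertex 3.94 3.239 2.684
vertex 3.596 3.498 3.268
vertex 4.282 3.267 3.323
endloop
endfacet
facet normal 0.228 -0.221 0.948
outer loop
vertex 4.272 2.602 3.612
vertex 3.801 3.104 3.842
vertex 3.58 2.421 3.736
endloop
endfacet
facet normal 0.302 -0.793 0.530
outer loop
vertex 4.272 2.602 3.612
vertex 3.58 2.421 3.736
vertex 3.924 2.162 3.152
endloop
endfacet
facet normal 0.774 -0.633 0.020
outer loop
vertex 4.272 2.602 3.612
vertex 3.924 2.162 3.152
vertex 4.358 2.685 2.897
endloop
endfacet
facet normal 0.992 0.039 0.124
outer loop
vertex 4.272 2.602 3.612
vertex 4.358 2.685 2.897
vertex 4.282 3.267 3.323
endloop
endfacet
facet normal 0.653 0.293 0.698
outer loop
vertex 4.272 2.602 3.612
vertex 4.282 3.267 3.323
vertex 3.801 3.104 3.842
endloop
endfacet
facet normal -0.448 0.006 0.894
outer loop
vertex 3.58 2.421 3.736
vertex 3.801 3.104 3.842
vertex 3.162 2.975 3.523
endloop
endfacet
facet normal -0.327 -0.920 0.215
outer loop
vertex 3.924 2.162 3.152
vertex 3.58 2.421 3.736
vertex 3.238 2.393 3.097
endloop
endfacet
facet normal 0.438 -0.661 -0.610
outer loop
vertex 4.358 2.685 2.897
vertex 3.924 2.162 3.152
vertex 3.719 2.556 2.578
endloop
endfacet
facet normal 0.790 0.426 -0.441
outer loop
vertex 4.282 3.267 3.323
vertex 4.358 2.685 2.897
vertex 3.94 3.239 2.684
endloop
endfacet
facet normal 0.243 0.838 0.488
outer loop
vertex 3.801 3.104 3.842
vertex 4.282 3.267 3.323
vertex 3.596 3.498 3.268
endloop
endfacet
facet normal 0.900 0.118 -0.420
outer loop
vertex 2.66 1.822 3.929
vertex 2.301 2.322 3.3
vertex 2.598 2.693 4.04
endloop
endfacet
facet normal 0.431 -0.084 0.898
outer loop
vertex 2.66 1.822 3.929
vertex 2.598 2.693 4.04
vertex 1.419 1.659 4.509
endloop
endfacet
facet normal 0.432 -0.085 0.898
outer loop
vertex 1.419 1.659 4.509
vertex 2.598 2.693 4.04
vertex 1.357 2.529 4.621
endloop
endfacet
facet normal -0.899 -0.118 0.421
outer loop
vertex 1.419 1.659 4.509
vertex 1.357 2.529 4.621
vertex 1.059 2.158 3.88
endloop
endfacet
facet normal 0.899 0.119 -0.421
outer loop
vertex 2.598 2.693 4.04
vertex 2.301 2.322 3.3
vertex 2.238 3.192 3.412
endloop
endfacet
facet normal 0.154 0.815 0.559
outer loop
vertex 2.598 2.693 4.04
vertex 2.238 3.192 3.412
vertex 1.357 2.529 4.621
endloop
endfacet
facet normal 0.154 0.815 0.559
outer loop
vertex 1.357 2.529 4.621
vertex 2.238 3.192 3.412
vertex 0.997 3.029 3.992
endloop
endfacet
facet normal -0.899 -0.118 0.421
outer loop
vertex 1.357 2.529 4.621
vertex 0.997 3.029 3.992
vertex 1.059 2.158 3.88
endloop
endfacet
facet normal 0.900 0.119 -0.420
outer loop
vertex 2.238 3.192 3.412
vertex 2.301 2.322 3.3
vertex 1.941 2.821 2.671
endloop
endfacet
facet normal -0.277 0.899 -0.339
outer loop
vertex 2.238 3.192 3.412
vertex 1.941 2.821 2.671
vertex 0.997 3.029 3.992
endloop
endfacet
facet normal -0.277 0.899 -0.339
outer loop
vertex 0.997 3.029 3.992
vertex 1.941 2.821 2.671
vertex 0.7 2.658 3.251
endloop
endfacet
facet normal -0.900 -0.118 0.420
outer loop
vertex 0.997 3.029 3.992
vertex 0.7 2.658 3.251
vertex 1.059 2.158 3.88
endloop
endfacet
facet normal 0.899 0.118 -0.421
outer loop
vertex 1.941 2.821 2.671
vertex 2.301 2.322 3.3
vertex 2.003 1.951 2.559
endloop
endfacet
facet normal -0.431 0.085 -0.898
outer loop
vertex 1.941 2.821 2.671
vertex 2.003 1.951 2.559
vertex 0.7 2.658 3.251
endloop
endfacet
facet normal -0.432 0.084 -0.898
outer loop
vertex 0.7 2.658 3.251
vertex 2.003 1.951 2.559
vertex 0.762 1.787 3.14
endloop
endfacet
facet normal -0.900 -0.118 0.420
outer loop
vertex 0.7 2.658 3.251
vertex 0.762 1.787 3.14
vertex 1.059 2.158 3.88
endloop
endfacet
facet normal 0.899 0.118 -0.421
outer loop
vertex 2.003 1.951 2.559
vertex 2.301 2.322 3.3
vertex 2.363 1.451 3.188
endloop
endfacet
facet normal -0.154 -0.815 -0.559
outer loop
vertex 2.003 1.951 2.559
vertex 2.363 1.451 3.188
vertex 0.762 1.787 3.14
endloop
endfacet
facet normal -0.154 -0.815 -0.559
outer loop
vertex 0.762 1.787 3.14
vertex 2.363 1.451 3.188
vertex 1.122 1.288 3.768
endloop
endfacet
facet normal -0.899 -0.119 0.421
outer loop
vertex 0.762 1.787 3.14
vertex 1.122 1.288 3.768
vertex 1.059 2.158 3.88
endloop
endfacet
facet normal 0.900 0.118 -0.420
outer loop
vertex 2.363 1.451 3.188
vertex 2.301 2.322 3.3
vertex 2.66 1.822 3.929
endloop
endfacet
facet normal 0.277 -0.899 0.339
outer loop
vertex 2.363 1.451 3.188
vertex 2.66 1.822 3.929
vertex 1.122 1.288 3.768
endloop
endfacet
facet normal 0.277 -0.899 0.339
outer loop
vertex 1.122 1.288 3.768
vertex 2.66 1.822 3.929
vertex 1.419 1.659 4.509
endloop
endfacet
facet normal -0.900 -0.119 0.420
outer loop
vertex 1.122 1.288 3.768
vertex 1.419 1.659 4.509
vertex 1.059 2.158 3.88
endloop
endfacet

endsolid


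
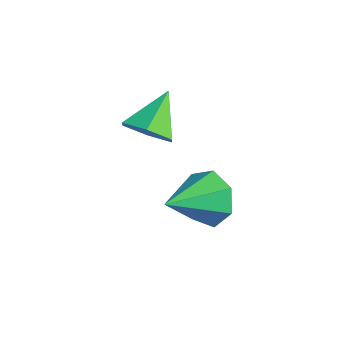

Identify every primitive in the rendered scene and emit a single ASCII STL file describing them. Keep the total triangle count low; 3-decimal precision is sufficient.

solid 
facet normal -0.280 0.881 -0.381
outer loop
vertex -1.832 0.851 -0.701
vertex -2.531 0.964 0.074
vertex -1.527 1.271 0.047
endloop
endfacet
facet normal 0.929 -0.307 -0.206
outer loop
vertex -1.832 0.851 -0.701
vertex -1.527 1.271 0.047
vertex -2.009 -0.684 0.786
endloop
endfacet
facet normal -0.280 0.881 -0.381
outer loop
vertex -1.527 1.271 0.047
vertex -2.531 0.964 0.074
vertex -1.978 1.46 0.816
endloop
endfacet
facet normal 0.860 -0.020 0.509
outer loop
vertex -1.527 1.271 0.047
vertex -1.978 1.46 0.816
vertex -2.009 -0.684 0.786
endloop
endfacet
facet normal -0.279 0.881 -0.381
outer loop
vertex -1.978 1.46 0.816
vertex -2.531 0.964 0.074
vertex -2.845 1.276 1.026
endloop
endfacet
facet normal 0.239 -0.017 0.971
outer loop
vertex -1.978 1.46 0.816
vertex -2.845 1.276 1.026
vertex -2.009 -0.684 0.786
endloop
endfacet
facet normal -0.279 0.881 -0.381
outer loop
vertex -2.845 1.276 1.026
vertex -2.531 0.964 0.074
vertex -3.476 0.857 0.519
endloop
endfacet
facet normal -0.468 -0.301 0.831
outer loop
vertex -2.845 1.276 1.026
vertex -3.476 0.857 0.519
vertex -2.009 -0.684 0.786
endloop
endfacet
facet normal -0.279 0.882 -0.381
outer loop
vertex -3.476 0.857 0.519
vertex -2.531 0.964 0.074
vertex -3.395 0.519 -0.323
endloop
endfacet
facet normal -0.727 -0.658 0.194
outer loop
vertex -3.476 0.857 0.519
vertex -3.395 0.519 -0.323
vertex -2.009 -0.684 0.786
endloop
endfacet
facet normal -0.279 0.882 -0.381
outer loop
vertex -3.395 0.519 -0.323
vertex -2.531 0.964 0.074
vertex -2.664 0.516 -0.866
endloop
endfacet
facet normal -0.344 -0.819 -0.459
outer loop
vertex -3.395 0.519 -0.323
vertex -2.664 0.516 -0.866
vertex -2.009 -0.684 0.786
endloop
endfacet
facet normal -0.279 0.882 -0.381
outer loop
vertex -2.664 0.516 -0.866
vertex -2.531 0.964 0.074
vertex -1.832 0.851 -0.701
endloop
endfacet
facet normal 0.393 -0.663 -0.637
outer loop
vertex -2.664 0.516 -0.866
vertex -1.832 0.851 -0.701
vertex -2.009 -0.684 0.786
endloop
endfacet
facet normal 0.437 -0.614 -0.657
outer loop
vertex -2.609 -0.171 3.106
vertex -3.394 -0.62 3.004
vertex -3.203 0.089 2.468
endloop
endfacet
facet normal 0.367 0.930 0.038
outer loop
vertex -2.609 -0.171 3.106
vertex -3.203 0.089 2.468
vertex -4.106 0.38 4.076
endloop
endfacet
facet normal 0.437 -0.614 -0.657
outer loop
vertex -3.203 0.089 2.468
vertex -3.394 -0.62 3.004
vertex -3.988 -0.36 2.366
endloop
endfacet
facet normal -0.420 0.822 -0.385
outer loop
vertex -3.203 0.089 2.468
vertex -3.988 -0.36 2.366
vertex -4.106 0.38 4.076
endloop
endfacet
facet normal 0.437 -0.614 -0.657
outer loop
vertex -3.988 -0.36 2.366
vertex -3.394 -0.62 3.004
vertex -4.179 -1.07 2.903
endloop
endfacet
facet normal -0.978 0.160 -0.137
outer loop
vertex -3.988 -0.36 2.366
vertex -4.179 -1.07 2.903
vertex -4.106 0.38 4.076
endloop
endfacet
facet normal 0.437 -0.614 -0.657
outer loop
vertex -4.179 -1.07 2.903
vertex -3.394 -0.62 3.004
vertex -3.585 -1.33 3.541
endloop
endfacet
facet normal -0.747 -0.395 0.535
outer loop
vertex -4.179 -1.07 2.903
vertex -3.585 -1.33 3.541
vertex -4.106 0.38 4.076
endloop
endfacet
facet normal 0.436 -0.615 -0.657
outer loop
vertex -3.585 -1.33 3.541
vertex -3.394 -0.62 3.004
vertex -2.8 -0.881 3.642
endloop
endfacet
facet normal 0.041 -0.287 0.957
outer loop
vertex -3.585 -1.33 3.541
vertex -2.8 -0.881 3.642
vertex -4.106 0.38 4.076
endloop
endfacet
facet normal 0.437 -0.614 -0.658
outer loop
vertex -2.8 -0.881 3.642
vertex -3.394 -0.62 3.004
vertex -2.609 -0.171 3.106
endloop
endfacet
facet normal 0.597 0.375 0.709
outer loop
vertex -2.8 -0.881 3.642
vertex -2.609 -0.171 3.106
vertex -4.106 0.38 4.076
endloop
endfacet

endsolid


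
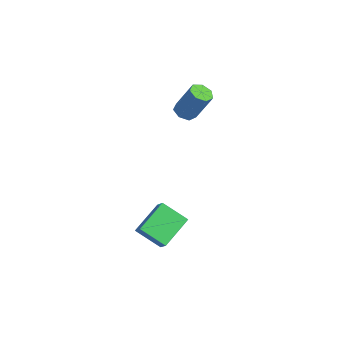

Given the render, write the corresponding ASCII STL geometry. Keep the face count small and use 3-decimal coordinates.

solid 
facet normal -0.314 -0.330 -0.891
outer loop
vertex 0.52 2.888 2.62
vertex 0.105 3.507 2.537
vertex 0.816 3.39 2.33
endloop
endfacet
facet normal 0.834 -0.545 -0.092
outer loop
vertex 0.52 2.888 2.62
vertex 0.816 3.39 2.33
vertex 1.191 3.594 4.526
endloop
endfacet
facet normal 0.834 -0.545 -0.092
outer loop
vertex 1.191 3.594 4.526
vertex 0.816 3.39 2.33
vertex 1.487 4.096 4.236
endloop
endfacet
facet normal 0.313 0.330 0.891
outer loop
vertex 1.191 3.594 4.526
vertex 1.487 4.096 4.236
vertex 0.775 4.213 4.443
endloop
endfacet
facet normal -0.314 -0.330 -0.890
outer loop
vertex 0.816 3.39 2.33
vertex 0.105 3.507 2.537
vertex 0.576 3.98 2.196
endloop
endfacet
facet normal 0.875 0.264 -0.406
outer loop
vertex 0.816 3.39 2.33
vertex 0.576 3.98 2.196
vertex 1.487 4.096 4.236
endloop
endfacet
facet normal 0.875 0.264 -0.406
outer loop
vertex 1.487 4.096 4.236
vertex 0.576 3.98 2.196
vertex 1.247 4.686 4.102
endloop
endfacet
facet normal 0.313 0.330 0.891
outer loop
vertex 1.487 4.096 4.236
vertex 1.247 4.686 4.102
vertex 0.775 4.213 4.443
endloop
endfacet
facet normal -0.314 -0.329 -0.890
outer loop
vertex 0.576 3.98 2.196
vertex 0.105 3.507 2.537
vertex -0.018 4.214 2.319
endloop
endfacet
facet normal 0.258 0.873 -0.414
outer loop
vertex 0.576 3.98 2.196
vertex -0.018 4.214 2.319
vertex 1.247 4.686 4.102
endloop
endfacet
facet normal 0.258 0.873 -0.414
outer loop
vertex 1.247 4.686 4.102
vertex -0.018 4.214 2.319
vertex 0.652 4.92 4.224
endloop
endfacet
facet normal 0.313 0.330 0.891
outer loop
vertex 1.247 4.686 4.102
vertex 0.652 4.92 4.224
vertex 0.775 4.213 4.443
endloop
endfacet
facet normal -0.313 -0.329 -0.891
outer loop
vertex -0.018 4.214 2.319
vertex 0.105 3.507 2.537
vertex -0.521 3.916 2.606
endloop
endfacet
facet normal -0.553 0.826 -0.112
outer loop
vertex -0.018 4.214 2.319
vertex -0.521 3.916 2.606
vertex 0.652 4.92 4.224
endloop
endfacet
facet normal -0.554 0.825 -0.110
outer loop
vertex 0.652 4.92 4.224
vertex -0.521 3.916 2.606
vertex 0.15 4.621 4.512
endloop
endfacet
facet normal 0.314 0.330 0.890
outer loop
vertex 0.652 4.92 4.224
vertex 0.15 4.621 4.512
vertex 0.775 4.213 4.443
endloop
endfacet
facet normal -0.313 -0.329 -0.891
outer loop
vertex -0.521 3.916 2.606
vertex 0.105 3.507 2.537
vertex -0.552 3.31 2.841
endloop
endfacet
facet normal -0.948 0.156 0.276
outer loop
vertex -0.521 3.916 2.606
vertex -0.552 3.31 2.841
vertex 0.15 4.621 4.512
endloop
endfacet
facet normal -0.948 0.156 0.276
outer loop
vertex 0.15 4.621 4.512
vertex -0.552 3.31 2.841
vertex 0.119 4.015 4.747
endloop
endfacet
facet normal 0.313 0.329 0.891
outer loop
vertex 0.15 4.621 4.512
vertex 0.119 4.015 4.747
vertex 0.775 4.213 4.443
endloop
endfacet
facet normal -0.313 -0.331 -0.890
outer loop
vertex -0.552 3.31 2.841
vertex 0.105 3.507 2.537
vertex -0.089 2.853 2.848
endloop
endfacet
facet normal -0.629 -0.630 0.455
outer loop
vertex -0.552 3.31 2.841
vertex -0.089 2.853 2.848
vertex 0.119 4.015 4.747
endloop
endfacet
facet normal -0.629 -0.631 0.455
outer loop
vertex 0.119 4.015 4.747
vertex -0.089 2.853 2.848
vertex 0.582 3.558 4.753
endloop
endfacet
facet normal 0.313 0.329 0.891
outer loop
vertex 0.119 4.015 4.747
vertex 0.582 3.558 4.753
vertex 0.775 4.213 4.443
endloop
endfacet
facet normal -0.314 -0.330 -0.890
outer loop
vertex -0.089 2.853 2.848
vertex 0.105 3.507 2.537
vertex 0.52 2.888 2.62
endloop
endfacet
facet normal 0.163 -0.943 0.291
outer loop
vertex -0.089 2.853 2.848
vertex 0.52 2.888 2.62
vertex 0.582 3.558 4.753
endloop
endfacet
facet normal 0.164 -0.942 0.291
outer loop
vertex 0.582 3.558 4.753
vertex 0.52 2.888 2.62
vertex 1.191 3.594 4.526
endloop
endfacet
facet normal 0.313 0.330 0.891
outer loop
vertex 0.582 3.558 4.753
vertex 1.191 3.594 4.526
vertex 0.775 4.213 4.443
endloop
endfacet
facet normal -0.664 -0.532 0.526
outer loop
vertex 4.048 -1.539 -2.756
vertex 3.33 0.282 -1.819
vertex 3.163 -1.391 -3.723
endloop
endfacet
facet normal 0.331 -0.839 -0.432
outer loop
vertex 4.37 -0.422 -4.681
vertex 4.048 -1.539 -2.756
vertex 3.163 -1.391 -3.723
endloop
endfacet
facet normal -0.663 -0.532 0.526
outer loop
vertex 3.163 -1.391 -3.723
vertex 3.33 0.282 -1.819
vertex 2.444 0.43 -2.787
endloop
endfacet
facet normal -0.671 0.112 -0.733
outer loop
vertex 2.444 0.43 -2.787
vertex 4.37 -0.422 -4.681
vertex 3.163 -1.391 -3.723
endloop
endfacet
facet normal 0.671 -0.112 0.733
outer loop
vertex 4.048 -1.539 -2.756
vertex 4.537 1.251 -2.777
vertex 3.33 0.282 -1.819
endloop
endfacet
facet normal 0.331 -0.839 -0.431
outer loop
vertex 5.256 -0.57 -3.713
vertex 4.048 -1.539 -2.756
vertex 4.37 -0.422 -4.681
endloop
endfacet
facet normal 0.671 -0.112 0.733
outer loop
vertex 5.256 -0.57 -3.713
vertex 4.537 1.251 -2.777
vertex 4.048 -1.539 -2.756
endloop
endfacet
facet normal -0.331 0.839 0.431
outer loop
vertex 3.33 0.282 -1.819
vertex 4.537 1.251 -2.777
vertex 2.444 0.43 -2.787
endloop
endfacet
facet normal -0.671 0.113 -0.733
outer loop
vertex 3.652 1.399 -3.744
vertex 4.37 -0.422 -4.681
vertex 2.444 0.43 -2.787
endloop
endfacet
facet normal -0.331 0.839 0.432
outer loop
vertex 2.444 0.43 -2.787
vertex 4.537 1.251 -2.777
vertex 3.652 1.399 -3.744
endloop
endfacet
facet normal 0.663 0.532 -0.526
outer loop
vertex 3.652 1.399 -3.744
vertex 5.256 -0.57 -3.713
vertex 4.37 -0.422 -4.681
endloop
endfacet
facet normal 0.664 0.532 -0.526
outer loop
vertex 4.537 1.251 -2.777
vertex 5.256 -0.57 -3.713
vertex 3.652 1.399 -3.744
endloop
endfacet

endsolid


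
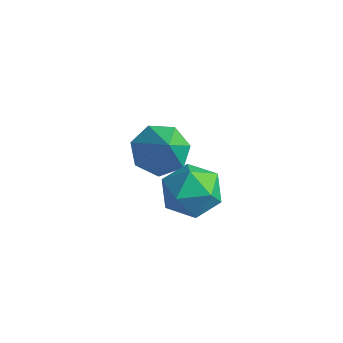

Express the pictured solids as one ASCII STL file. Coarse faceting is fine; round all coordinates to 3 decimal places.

solid 
facet normal -0.545 0.353 -0.760
outer loop
vertex 0.15 3.678 -3.075
vertex -0.398 2.866 -3.059
vertex -0.535 3.706 -2.571
endloop
endfacet
facet normal 0.461 0.664 0.589
outer loop
vertex 0.15 3.678 -3.075
vertex -0.535 3.706 -2.571
vertex 0.518 2.274 -1.781
endloop
endfacet
facet normal -0.546 0.352 -0.760
outer loop
vertex -0.535 3.706 -2.571
vertex -0.398 2.866 -3.059
vertex -1.116 3.101 -2.434
endloop
endfacet
facet normal -0.175 0.374 0.911
outer loop
vertex -0.535 3.706 -2.571
vertex -1.116 3.101 -2.434
vertex 0.518 2.274 -1.781
endloop
endfacet
facet normal -0.546 0.353 -0.760
outer loop
vertex -1.116 3.101 -2.434
vertex -0.398 2.866 -3.059
vertex -1.158 2.319 -2.767
endloop
endfacet
facet normal -0.487 -0.320 0.813
outer loop
vertex -1.116 3.101 -2.434
vertex -1.158 2.319 -2.767
vertex 0.518 2.274 -1.781
endloop
endfacet
facet normal -0.546 0.353 -0.760
outer loop
vertex -1.158 2.319 -2.767
vertex -0.398 2.866 -3.059
vertex -0.627 1.95 -3.32
endloop
endfacet
facet normal -0.241 -0.898 0.368
outer loop
vertex -1.158 2.319 -2.767
vertex -0.627 1.95 -3.32
vertex 0.518 2.274 -1.781
endloop
endfacet
facet normal -0.545 0.353 -0.761
outer loop
vertex -0.627 1.95 -3.32
vertex -0.398 2.866 -3.059
vertex 0.076 2.27 -3.675
endloop
endfacet
facet normal 0.376 -0.922 -0.086
outer loop
vertex -0.627 1.95 -3.32
vertex 0.076 2.27 -3.675
vertex 0.518 2.274 -1.781
endloop
endfacet
facet normal -0.546 0.352 -0.760
outer loop
vertex 0.076 2.27 -3.675
vertex -0.398 2.866 -3.059
vertex 0.422 3.04 -3.567
endloop
endfacet
facet normal 0.903 -0.376 -0.210
outer loop
vertex 0.076 2.27 -3.675
vertex 0.422 3.04 -3.567
vertex 0.518 2.274 -1.781
endloop
endfacet
facet normal -0.546 0.353 -0.760
outer loop
vertex 0.422 3.04 -3.567
vertex -0.398 2.866 -3.059
vertex 0.15 3.678 -3.075
endloop
endfacet
facet normal 0.939 0.330 0.091
outer loop
vertex 0.422 3.04 -3.567
vertex 0.15 3.678 -3.075
vertex 0.518 2.274 -1.781
endloop
endfacet
facet normal 0.509 0.255 0.822
outer loop
vertex 3.388 1.207 -0.486
vertex 3.031 0.391 -0.012
vertex 3.895 0.336 -0.53
endloop
endfacet
facet normal 0.845 0.480 0.235
outer loop
vertex 3.388 1.207 -0.486
vertex 3.895 0.336 -0.53
vertex 3.801 0.906 -1.357
endloop
endfacet
facet normal 0.400 0.908 -0.124
outer loop
vertex 3.388 1.207 -0.486
vertex 3.801 0.906 -1.357
vertex 2.877 1.314 -1.351
endloop
endfacet
facet normal -0.211 0.947 0.242
outer loop
vertex 3.388 1.207 -0.486
vertex 2.877 1.314 -1.351
vertex 2.401 0.996 -0.519
endloop
endfacet
facet normal -0.144 0.543 0.827
outer loop
vertex 3.388 1.207 -0.486
vertex 2.401 0.996 -0.519
vertex 3.031 0.391 -0.012
endloop
endfacet
facet normal 0.981 -0.089 -0.173
outer loop
vertex 3.801 0.906 -1.357
vertex 3.895 0.336 -0.53
vertex 3.699 -0.096 -1.421
endloop
endfacet
facet normal 0.437 -0.453 0.777
outer loop
vertex 3.895 0.336 -0.53
vertex 3.031 0.391 -0.012
vertex 3.223 -0.414 -0.589
endloop
endfacet
facet normal -0.619 0.013 0.785
outer loop
vertex 3.031 0.391 -0.012
vertex 2.401 0.996 -0.519
vertex 2.299 -0.006 -0.583
endloop
endfacet
facet normal -0.729 0.666 -0.162
outer loop
vertex 2.401 0.996 -0.519
vertex 2.877 1.314 -1.351
vertex 2.205 0.564 -1.41
endloop
endfacet
facet normal 0.261 0.603 -0.754
outer loop
vertex 2.877 1.314 -1.351
vertex 3.801 0.906 -1.357
vertex 3.069 0.509 -1.928
endloop
endfacet
facet normal 0.211 -0.947 -0.242
outer loop
vertex 2.712 -0.307 -1.454
vertex 3.699 -0.096 -1.421
vertex 3.223 -0.414 -0.589
endloop
endfacet
facet normal -0.400 -0.908 0.124
outer loop
vertex 2.712 -0.307 -1.454
vertex 3.223 -0.414 -0.589
vertex 2.299 -0.006 -0.583
endloop
endfacet
facet normal -0.845 -0.480 -0.235
outer loop
vertex 2.712 -0.307 -1.454
vertex 2.299 -0.006 -0.583
vertex 2.205 0.564 -1.41
endloop
endfacet
facet normal -0.509 -0.255 -0.822
outer loop
vertex 2.712 -0.307 -1.454
vertex 2.205 0.564 -1.41
vertex 3.069 0.509 -1.928
endloop
endfacet
facet normal 0.144 -0.543 -0.827
outer loop
vertex 2.712 -0.307 -1.454
vertex 3.069 0.509 -1.928
vertex 3.699 -0.096 -1.421
endloop
endfacet
facet normal 0.729 -0.666 0.162
outer loop
vertex 3.223 -0.414 -0.589
vertex 3.699 -0.096 -1.421
vertex 3.895 0.336 -0.53
endloop
endfacet
facet normal -0.261 -0.603 0.754
outer loop
vertex 2.299 -0.006 -0.583
vertex 3.223 -0.414 -0.589
vertex 3.031 0.391 -0.012
endloop
endfacet
facet normal -0.981 0.089 0.173
outer loop
vertex 2.205 0.564 -1.41
vertex 2.299 -0.006 -0.583
vertex 2.401 0.996 -0.519
endloop
endfacet
facet normal -0.437 0.453 -0.777
outer loop
vertex 3.069 0.509 -1.928
vertex 2.205 0.564 -1.41
vertex 2.877 1.314 -1.351
endloop
endfacet
facet normal 0.619 -0.013 -0.785
outer loop
vertex 3.699 -0.096 -1.421
vertex 3.069 0.509 -1.928
vertex 3.801 0.906 -1.357
endloop
endfacet

endsolid


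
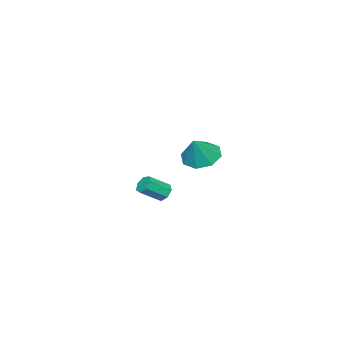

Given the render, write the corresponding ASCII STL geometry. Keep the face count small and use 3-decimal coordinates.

solid 
facet normal -0.689 0.474 -0.548
outer loop
vertex 3.719 4.326 2.814
vertex 3.377 3.932 2.903
vertex 3.454 4.372 3.187
endloop
endfacet
facet normal 0.439 0.875 0.204
outer loop
vertex 3.719 4.326 2.814
vertex 3.454 4.372 3.187
vertex 4.566 3.743 3.489
endloop
endfacet
facet normal 0.439 0.875 0.204
outer loop
vertex 4.566 3.743 3.489
vertex 3.454 4.372 3.187
vertex 4.301 3.789 3.862
endloop
endfacet
facet normal 0.688 -0.476 0.548
outer loop
vertex 4.566 3.743 3.489
vertex 4.301 3.789 3.862
vertex 4.223 3.348 3.577
endloop
endfacet
facet normal -0.687 0.475 -0.549
outer loop
vertex 3.454 4.372 3.187
vertex 3.377 3.932 2.903
vertex 3.13 4.087 3.346
endloop
endfacet
facet normal -0.176 0.625 0.761
outer loop
vertex 3.454 4.372 3.187
vertex 3.13 4.087 3.346
vertex 4.301 3.789 3.862
endloop
endfacet
facet normal -0.178 0.622 0.762
outer loop
vertex 4.301 3.789 3.862
vertex 3.13 4.087 3.346
vertex 3.977 3.503 4.02
endloop
endfacet
facet normal 0.688 -0.476 0.548
outer loop
vertex 4.301 3.789 3.862
vertex 3.977 3.503 4.02
vertex 4.223 3.348 3.577
endloop
endfacet
facet normal -0.688 0.474 -0.549
outer loop
vertex 3.13 4.087 3.346
vertex 3.377 3.932 2.903
vertex 2.992 3.684 3.171
endloop
endfacet
facet normal -0.660 -0.097 0.745
outer loop
vertex 3.13 4.087 3.346
vertex 2.992 3.684 3.171
vertex 3.977 3.503 4.02
endloop
endfacet
facet normal -0.660 -0.096 0.745
outer loop
vertex 3.977 3.503 4.02
vertex 2.992 3.684 3.171
vertex 3.839 3.101 3.846
endloop
endfacet
facet normal 0.689 -0.474 0.548
outer loop
vertex 3.977 3.503 4.02
vertex 3.839 3.101 3.846
vertex 4.223 3.348 3.577
endloop
endfacet
facet normal -0.688 0.474 -0.549
outer loop
vertex 2.992 3.684 3.171
vertex 3.377 3.932 2.903
vertex 3.144 3.468 2.794
endloop
endfacet
facet normal -0.646 -0.745 0.167
outer loop
vertex 2.992 3.684 3.171
vertex 3.144 3.468 2.794
vertex 3.839 3.101 3.846
endloop
endfacet
facet normal -0.646 -0.745 0.167
outer loop
vertex 3.839 3.101 3.846
vertex 3.144 3.468 2.794
vertex 3.991 2.885 3.469
endloop
endfacet
facet normal 0.689 -0.473 0.549
outer loop
vertex 3.839 3.101 3.846
vertex 3.991 2.885 3.469
vertex 4.223 3.348 3.577
endloop
endfacet
facet normal -0.689 0.475 -0.548
outer loop
vertex 3.144 3.468 2.794
vertex 3.377 3.932 2.903
vertex 3.47 3.601 2.499
endloop
endfacet
facet normal -0.146 -0.832 -0.536
outer loop
vertex 3.144 3.468 2.794
vertex 3.47 3.601 2.499
vertex 3.991 2.885 3.469
endloop
endfacet
facet normal -0.146 -0.832 -0.536
outer loop
vertex 3.991 2.885 3.469
vertex 3.47 3.601 2.499
vertex 4.317 3.018 3.174
endloop
endfacet
facet normal 0.689 -0.473 0.548
outer loop
vertex 3.991 2.885 3.469
vertex 4.317 3.018 3.174
vertex 4.223 3.348 3.577
endloop
endfacet
facet normal -0.689 0.475 -0.548
outer loop
vertex 3.47 3.601 2.499
vertex 3.377 3.932 2.903
vertex 3.726 3.983 2.508
endloop
endfacet
facet normal 0.465 -0.292 -0.836
outer loop
vertex 3.47 3.601 2.499
vertex 3.726 3.983 2.508
vertex 4.317 3.018 3.174
endloop
endfacet
facet normal 0.464 -0.293 -0.836
outer loop
vertex 4.317 3.018 3.174
vertex 3.726 3.983 2.508
vertex 4.573 3.4 3.182
endloop
endfacet
facet normal 0.689 -0.473 0.548
outer loop
vertex 4.317 3.018 3.174
vertex 4.573 3.4 3.182
vertex 4.223 3.348 3.577
endloop
endfacet
facet normal -0.689 0.474 -0.548
outer loop
vertex 3.726 3.983 2.508
vertex 3.377 3.932 2.903
vertex 3.719 4.326 2.814
endloop
endfacet
facet normal 0.725 0.467 -0.507
outer loop
vertex 3.726 3.983 2.508
vertex 3.719 4.326 2.814
vertex 4.573 3.4 3.182
endloop
endfacet
facet normal 0.725 0.468 -0.506
outer loop
vertex 4.573 3.4 3.182
vertex 3.719 4.326 2.814
vertex 4.566 3.743 3.489
endloop
endfacet
facet normal 0.688 -0.476 0.547
outer loop
vertex 4.573 3.4 3.182
vertex 4.566 3.743 3.489
vertex 4.223 3.348 3.577
endloop
endfacet
facet normal -0.582 -0.069 -0.810
outer loop
vertex -1.733 1.649 2.732
vertex -2.472 2.217 3.214
vertex -1.647 2.437 2.603
endloop
endfacet
facet normal 0.993 -0.115 -0.039
outer loop
vertex -1.733 1.649 2.732
vertex -1.647 2.437 2.603
vertex -1.588 2.323 4.446
endloop
endfacet
facet normal -0.582 -0.069 -0.810
outer loop
vertex -1.647 2.437 2.603
vertex -2.472 2.217 3.214
vertex -2.044 3.097 2.832
endloop
endfacet
facet normal 0.858 0.514 0.004
outer loop
vertex -1.647 2.437 2.603
vertex -2.044 3.097 2.832
vertex -1.588 2.323 4.446
endloop
endfacet
facet normal -0.582 -0.069 -0.810
outer loop
vertex -2.044 3.097 2.832
vertex -2.472 2.217 3.214
vertex -2.692 3.242 3.285
endloop
endfacet
facet normal 0.403 0.864 0.300
outer loop
vertex -2.044 3.097 2.832
vertex -2.692 3.242 3.285
vertex -1.588 2.323 4.446
endloop
endfacet
facet normal -0.582 -0.069 -0.811
outer loop
vertex -2.692 3.242 3.285
vertex -2.472 2.217 3.214
vertex -3.211 2.786 3.696
endloop
endfacet
facet normal -0.105 0.729 0.677
outer loop
vertex -2.692 3.242 3.285
vertex -3.211 2.786 3.696
vertex -1.588 2.323 4.446
endloop
endfacet
facet normal -0.582 -0.069 -0.810
outer loop
vertex -3.211 2.786 3.696
vertex -2.472 2.217 3.214
vertex -3.297 1.998 3.825
endloop
endfacet
facet normal -0.367 0.189 0.911
outer loop
vertex -3.211 2.786 3.696
vertex -3.297 1.998 3.825
vertex -1.588 2.323 4.446
endloop
endfacet
facet normal -0.582 -0.069 -0.810
outer loop
vertex -3.297 1.998 3.825
vertex -2.472 2.217 3.214
vertex -2.9 1.338 3.596
endloop
endfacet
facet normal -0.232 -0.440 0.868
outer loop
vertex -3.297 1.998 3.825
vertex -2.9 1.338 3.596
vertex -1.588 2.323 4.446
endloop
endfacet
facet normal -0.582 -0.069 -0.810
outer loop
vertex -2.9 1.338 3.596
vertex -2.472 2.217 3.214
vertex -2.252 1.193 3.143
endloop
endfacet
facet normal 0.223 -0.790 0.571
outer loop
vertex -2.9 1.338 3.596
vertex -2.252 1.193 3.143
vertex -1.588 2.323 4.446
endloop
endfacet
facet normal -0.582 -0.069 -0.811
outer loop
vertex -2.252 1.193 3.143
vertex -2.472 2.217 3.214
vertex -1.733 1.649 2.732
endloop
endfacet
facet normal 0.730 -0.655 0.196
outer loop
vertex -2.252 1.193 3.143
vertex -1.733 1.649 2.732
vertex -1.588 2.323 4.446
endloop
endfacet

endsolid


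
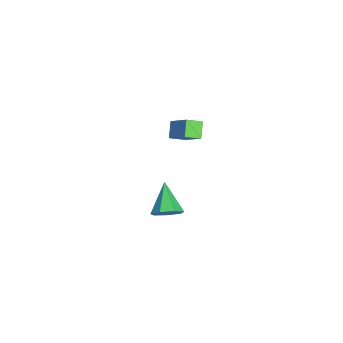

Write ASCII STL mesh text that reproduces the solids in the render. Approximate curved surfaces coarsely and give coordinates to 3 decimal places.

solid 
facet normal -0.764 0.096 0.638
outer loop
vertex -0.214 -1.054 4.99
vertex -0.441 -0.126 4.578
vertex -1.41 -1.924 3.689
endloop
endfacet
facet normal 0.218 -0.892 0.396
outer loop
vertex -0.539 -2.034 2.962
vertex -0.214 -1.054 4.99
vertex -1.41 -1.924 3.689
endloop
endfacet
facet normal -0.764 0.096 0.638
outer loop
vertex -1.41 -1.924 3.689
vertex -0.441 -0.126 4.578
vertex -1.637 -0.997 3.277
endloop
endfacet
facet normal -0.607 -0.442 -0.660
outer loop
vertex -1.637 -0.997 3.277
vertex -0.539 -2.034 2.962
vertex -1.41 -1.924 3.689
endloop
endfacet
facet normal 0.607 0.442 0.661
outer loop
vertex -0.214 -1.054 4.99
vertex 0.43 -0.236 3.851
vertex -0.441 -0.126 4.578
endloop
endfacet
facet normal 0.219 -0.892 0.396
outer loop
vertex 0.657 -1.163 4.263
vertex -0.214 -1.054 4.99
vertex -0.539 -2.034 2.962
endloop
endfacet
facet normal 0.607 0.442 0.661
outer loop
vertex 0.657 -1.163 4.263
vertex 0.43 -0.236 3.851
vertex -0.214 -1.054 4.99
endloop
endfacet
facet normal -0.218 0.892 -0.396
outer loop
vertex -0.441 -0.126 4.578
vertex 0.43 -0.236 3.851
vertex -1.637 -0.997 3.277
endloop
endfacet
facet normal -0.607 -0.442 -0.661
outer loop
vertex -0.766 -1.106 2.55
vertex -0.539 -2.034 2.962
vertex -1.637 -0.997 3.277
endloop
endfacet
facet normal -0.219 0.892 -0.396
outer loop
vertex -1.637 -0.997 3.277
vertex 0.43 -0.236 3.851
vertex -0.766 -1.106 2.55
endloop
endfacet
facet normal 0.764 -0.096 -0.638
outer loop
vertex -0.766 -1.106 2.55
vertex 0.657 -1.163 4.263
vertex -0.539 -2.034 2.962
endloop
endfacet
facet normal 0.764 -0.096 -0.638
outer loop
vertex 0.43 -0.236 3.851
vertex 0.657 -1.163 4.263
vertex -0.766 -1.106 2.55
endloop
endfacet
facet normal 0.813 0.064 -0.579
outer loop
vertex 0.531 -2.596 -3.146
vertex -0.018 -2.151 -3.868
vertex 0.49 -1.721 -3.107
endloop
endfacet
facet normal 0.221 -0.033 0.975
outer loop
vertex 0.531 -2.596 -3.146
vertex 0.49 -1.721 -3.107
vertex -1.782 -2.289 -2.612
endloop
endfacet
facet normal 0.813 0.064 -0.579
outer loop
vertex 0.49 -1.721 -3.107
vertex -0.018 -2.151 -3.868
vertex 0.066 -1.17 -3.641
endloop
endfacet
facet normal -0.015 0.690 0.724
outer loop
vertex 0.49 -1.721 -3.107
vertex 0.066 -1.17 -3.641
vertex -1.782 -2.289 -2.612
endloop
endfacet
facet normal 0.814 0.064 -0.578
outer loop
vertex 0.066 -1.17 -3.641
vertex -0.018 -2.151 -3.868
vertex -0.42 -1.357 -4.346
endloop
endfacet
facet normal -0.476 0.874 0.096
outer loop
vertex 0.066 -1.17 -3.641
vertex -0.42 -1.357 -4.346
vertex -1.782 -2.289 -2.612
endloop
endfacet
facet normal 0.813 0.063 -0.579
outer loop
vertex -0.42 -1.357 -4.346
vertex -0.018 -2.151 -3.868
vertex -0.604 -2.142 -4.69
endloop
endfacet
facet normal -0.815 0.382 -0.435
outer loop
vertex -0.42 -1.357 -4.346
vertex -0.604 -2.142 -4.69
vertex -1.782 -2.289 -2.612
endloop
endfacet
facet normal 0.813 0.065 -0.579
outer loop
vertex -0.604 -2.142 -4.69
vertex -0.018 -2.151 -3.868
vertex -0.346 -2.933 -4.416
endloop
endfacet
facet normal -0.778 -0.417 -0.470
outer loop
vertex -0.604 -2.142 -4.69
vertex -0.346 -2.933 -4.416
vertex -1.782 -2.289 -2.612
endloop
endfacet
facet normal 0.813 0.064 -0.578
outer loop
vertex -0.346 -2.933 -4.416
vertex -0.018 -2.151 -3.868
vertex 0.159 -3.135 -3.728
endloop
endfacet
facet normal -0.391 -0.920 0.017
outer loop
vertex -0.346 -2.933 -4.416
vertex 0.159 -3.135 -3.728
vertex -1.782 -2.289 -2.612
endloop
endfacet
facet normal 0.813 0.064 -0.579
outer loop
vertex 0.159 -3.135 -3.728
vertex -0.018 -2.151 -3.868
vertex 0.531 -2.596 -3.146
endloop
endfacet
facet normal 0.053 -0.749 0.660
outer loop
vertex 0.159 -3.135 -3.728
vertex 0.531 -2.596 -3.146
vertex -1.782 -2.289 -2.612
endloop
endfacet

endsolid


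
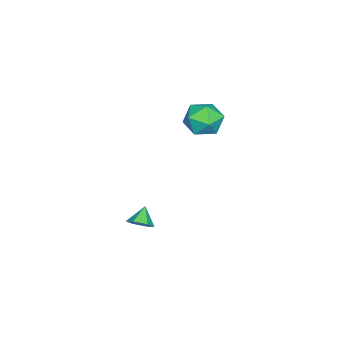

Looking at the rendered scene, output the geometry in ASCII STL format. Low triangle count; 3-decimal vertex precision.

solid 
facet normal -0.421 0.524 0.741
outer loop
vertex -2.54 1.796 3.835
vertex -3.236 0.914 4.063
vertex -2.219 0.992 4.586
endloop
endfacet
facet normal 0.261 0.713 0.651
outer loop
vertex -2.54 1.796 3.835
vertex -2.219 0.992 4.586
vertex -1.462 1.405 3.83
endloop
endfacet
facet normal 0.341 0.940 -0.021
outer loop
vertex -2.54 1.796 3.835
vertex -1.462 1.405 3.83
vertex -2.012 1.582 2.84
endloop
endfacet
facet normal -0.292 0.891 -0.347
outer loop
vertex -2.54 1.796 3.835
vertex -2.012 1.582 2.84
vertex -3.108 1.279 2.984
endloop
endfacet
facet normal -0.763 0.634 0.124
outer loop
vertex -2.54 1.796 3.835
vertex -3.108 1.279 2.984
vertex -3.236 0.914 4.063
endloop
endfacet
facet normal 0.664 0.130 0.736
outer loop
vertex -1.462 1.405 3.83
vertex -2.219 0.992 4.586
vertex -1.492 0.281 4.056
endloop
endfacet
facet normal -0.440 -0.175 0.881
outer loop
vertex -2.219 0.992 4.586
vertex -3.236 0.914 4.063
vertex -2.588 -0.022 4.2
endloop
endfacet
facet normal -0.993 0.003 -0.117
outer loop
vertex -3.236 0.914 4.063
vertex -3.108 1.279 2.984
vertex -3.138 0.155 3.21
endloop
endfacet
facet normal -0.231 0.418 -0.878
outer loop
vertex -3.108 1.279 2.984
vertex -2.012 1.582 2.84
vertex -2.381 0.568 2.454
endloop
endfacet
facet normal 0.793 0.498 -0.352
outer loop
vertex -2.012 1.582 2.84
vertex -1.462 1.405 3.83
vertex -1.364 0.646 2.977
endloop
endfacet
facet normal 0.292 -0.891 0.347
outer loop
vertex -2.06 -0.236 3.205
vertex -1.492 0.281 4.056
vertex -2.588 -0.022 4.2
endloop
endfacet
facet normal -0.341 -0.940 0.021
outer loop
vertex -2.06 -0.236 3.205
vertex -2.588 -0.022 4.2
vertex -3.138 0.155 3.21
endloop
endfacet
facet normal -0.261 -0.713 -0.651
outer loop
vertex -2.06 -0.236 3.205
vertex -3.138 0.155 3.21
vertex -2.381 0.568 2.454
endloop
endfacet
facet normal 0.421 -0.524 -0.741
outer loop
vertex -2.06 -0.236 3.205
vertex -2.381 0.568 2.454
vertex -1.364 0.646 2.977
endloop
endfacet
facet normal 0.763 -0.634 -0.124
outer loop
vertex -2.06 -0.236 3.205
vertex -1.364 0.646 2.977
vertex -1.492 0.281 4.056
endloop
endfacet
facet normal 0.231 -0.418 0.878
outer loop
vertex -2.588 -0.022 4.2
vertex -1.492 0.281 4.056
vertex -2.219 0.992 4.586
endloop
endfacet
facet normal -0.793 -0.498 0.352
outer loop
vertex -3.138 0.155 3.21
vertex -2.588 -0.022 4.2
vertex -3.236 0.914 4.063
endloop
endfacet
facet normal -0.664 -0.130 -0.736
outer loop
vertex -2.381 0.568 2.454
vertex -3.138 0.155 3.21
vertex -3.108 1.279 2.984
endloop
endfacet
facet normal 0.440 0.175 -0.881
outer loop
vertex -1.364 0.646 2.977
vertex -2.381 0.568 2.454
vertex -2.012 1.582 2.84
endloop
endfacet
facet normal 0.993 -0.003 0.117
outer loop
vertex -1.492 0.281 4.056
vertex -1.364 0.646 2.977
vertex -1.462 1.405 3.83
endloop
endfacet
facet normal 0.735 0.040 -0.677
outer loop
vertex 0.875 -1.755 -2.752
vertex 0.382 -1.588 -3.278
vertex 0.708 -1.048 -2.892
endloop
endfacet
facet normal 0.188 0.233 0.954
outer loop
vertex 0.875 -1.755 -2.752
vertex 0.708 -1.048 -2.892
vertex -0.442 -1.632 -2.522
endloop
endfacet
facet normal 0.736 0.038 -0.675
outer loop
vertex 0.708 -1.048 -2.892
vertex 0.382 -1.588 -3.278
vertex 0.216 -0.881 -3.419
endloop
endfacet
facet normal -0.258 0.826 0.502
outer loop
vertex 0.708 -1.048 -2.892
vertex 0.216 -0.881 -3.419
vertex -0.442 -1.632 -2.522
endloop
endfacet
facet normal 0.736 0.038 -0.675
outer loop
vertex 0.216 -0.881 -3.419
vertex 0.382 -1.588 -3.278
vertex -0.11 -1.421 -3.805
endloop
endfacet
facet normal -0.812 0.573 -0.116
outer loop
vertex 0.216 -0.881 -3.419
vertex -0.11 -1.421 -3.805
vertex -0.442 -1.632 -2.522
endloop
endfacet
facet normal 0.737 0.039 -0.675
outer loop
vertex -0.11 -1.421 -3.805
vertex 0.382 -1.588 -3.278
vertex 0.056 -2.128 -3.665
endloop
endfacet
facet normal -0.920 -0.272 -0.283
outer loop
vertex -0.11 -1.421 -3.805
vertex 0.056 -2.128 -3.665
vertex -0.442 -1.632 -2.522
endloop
endfacet
facet normal 0.736 0.040 -0.676
outer loop
vertex 0.056 -2.128 -3.665
vertex 0.382 -1.588 -3.278
vertex 0.549 -2.295 -3.138
endloop
endfacet
facet normal -0.473 -0.865 0.169
outer loop
vertex 0.056 -2.128 -3.665
vertex 0.549 -2.295 -3.138
vertex -0.442 -1.632 -2.522
endloop
endfacet
facet normal 0.735 0.040 -0.677
outer loop
vertex 0.549 -2.295 -3.138
vertex 0.382 -1.588 -3.278
vertex 0.875 -1.755 -2.752
endloop
endfacet
facet normal 0.080 -0.611 0.787
outer loop
vertex 0.549 -2.295 -3.138
vertex 0.875 -1.755 -2.752
vertex -0.442 -1.632 -2.522
endloop
endfacet

endsolid
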